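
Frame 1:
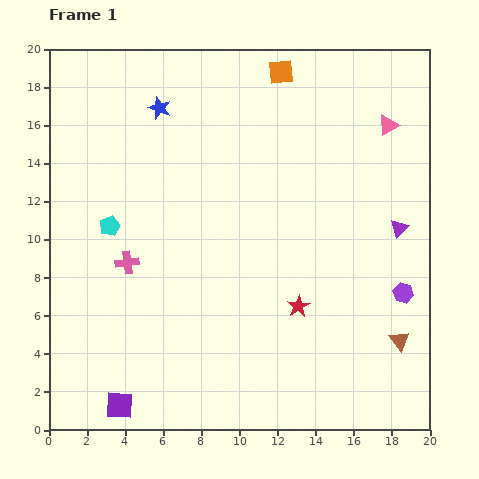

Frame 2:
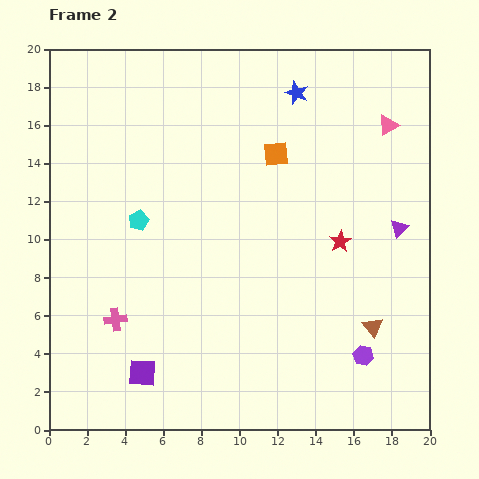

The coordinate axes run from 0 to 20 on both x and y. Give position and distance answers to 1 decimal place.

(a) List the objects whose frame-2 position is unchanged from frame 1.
the purple triangle, the pink triangle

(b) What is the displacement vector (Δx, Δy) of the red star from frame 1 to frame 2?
(2.2, 3.4)

The red star was at (13.1, 6.5) in frame 1 and (15.3, 9.9) in frame 2.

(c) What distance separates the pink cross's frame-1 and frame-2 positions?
3.1

The pink cross moved from (4.1, 8.8) to (3.5, 5.8), a distance of √(0.6² + 3.0²) ≈ 3.1.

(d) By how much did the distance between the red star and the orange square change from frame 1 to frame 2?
-6.6

Distance in frame 1: 12.3. Distance in frame 2: 5.7.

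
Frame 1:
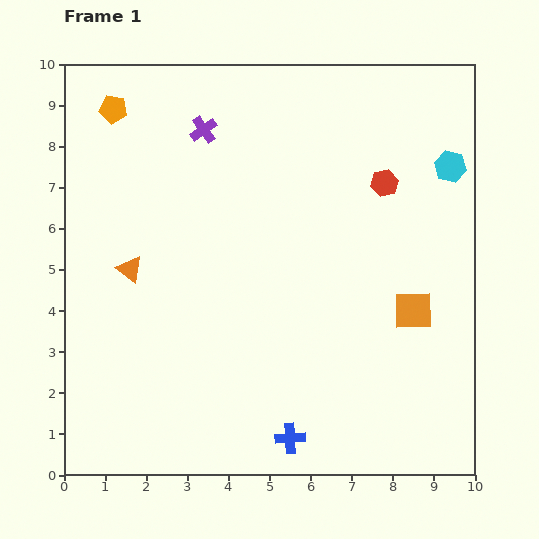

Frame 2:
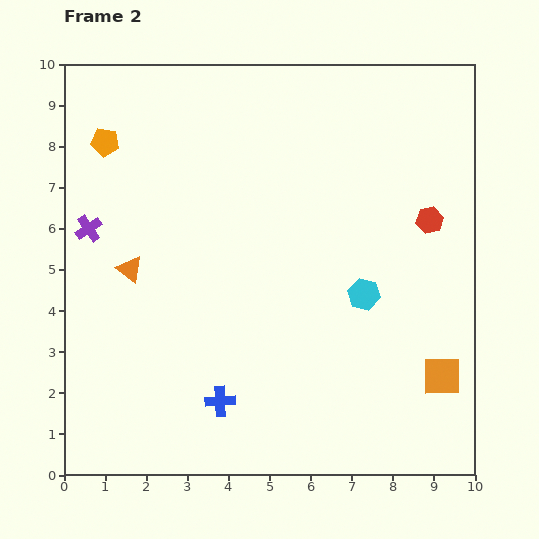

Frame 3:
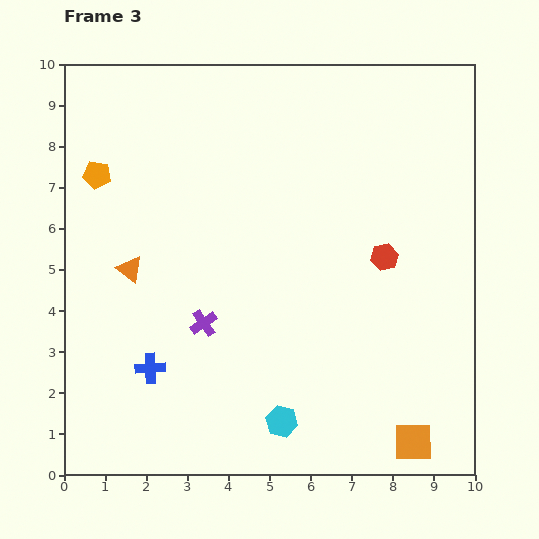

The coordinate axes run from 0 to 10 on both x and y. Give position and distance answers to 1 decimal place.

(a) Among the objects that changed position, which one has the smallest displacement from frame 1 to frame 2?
the orange pentagon

(moved 0.8)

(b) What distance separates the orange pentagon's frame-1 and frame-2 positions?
0.8

The orange pentagon moved from (1.2, 8.9) to (1.0, 8.1), a distance of √(0.2² + 0.8²) ≈ 0.8.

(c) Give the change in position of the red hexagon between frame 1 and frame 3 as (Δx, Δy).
(0.0, -1.8)

The red hexagon was at (7.8, 7.1) in frame 1 and (7.8, 5.3) in frame 3.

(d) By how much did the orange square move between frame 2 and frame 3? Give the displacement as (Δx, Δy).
(-0.7, -1.6)

The orange square was at (9.2, 2.4) in frame 2 and (8.5, 0.8) in frame 3.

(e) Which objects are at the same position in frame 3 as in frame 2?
the orange triangle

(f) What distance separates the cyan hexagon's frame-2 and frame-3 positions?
3.7

The cyan hexagon moved from (7.3, 4.4) to (5.3, 1.3), a distance of √(2.0² + 3.1²) ≈ 3.7.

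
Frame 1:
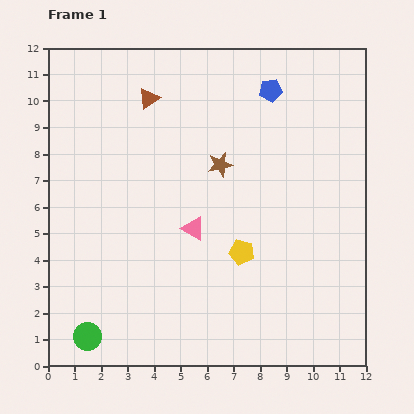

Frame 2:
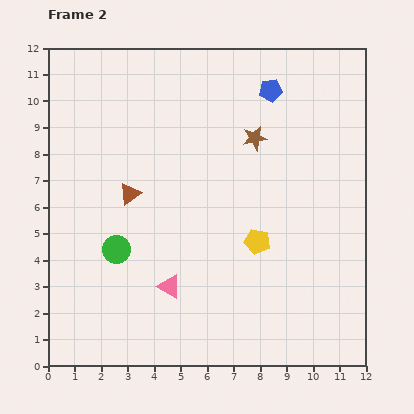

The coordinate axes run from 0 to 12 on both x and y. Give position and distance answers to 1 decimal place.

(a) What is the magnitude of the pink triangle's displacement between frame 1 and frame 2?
2.4

The pink triangle moved from (5.5, 5.2) to (4.6, 3.0), a distance of √(0.9² + 2.2²) ≈ 2.4.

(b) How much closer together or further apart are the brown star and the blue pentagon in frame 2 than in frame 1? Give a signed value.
-1.5

Distance in frame 1: 3.4. Distance in frame 2: 1.9.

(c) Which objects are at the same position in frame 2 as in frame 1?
the blue pentagon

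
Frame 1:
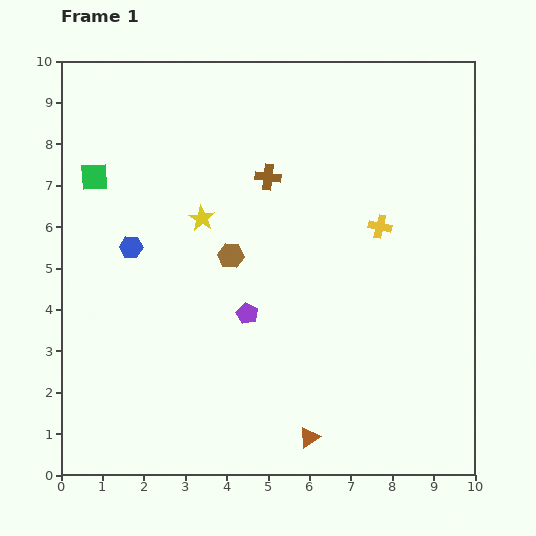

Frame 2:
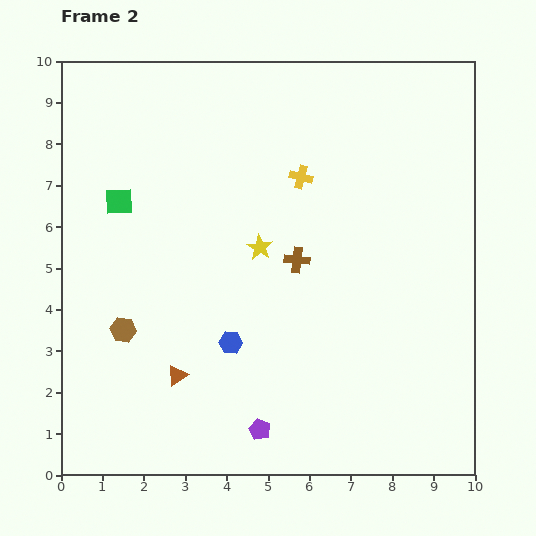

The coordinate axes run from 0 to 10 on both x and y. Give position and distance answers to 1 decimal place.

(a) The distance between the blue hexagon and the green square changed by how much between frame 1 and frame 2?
+2.4

Distance in frame 1: 1.9. Distance in frame 2: 4.3.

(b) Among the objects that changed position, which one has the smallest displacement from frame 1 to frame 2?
the green square

(moved 0.8)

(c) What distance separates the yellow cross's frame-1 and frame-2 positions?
2.2

The yellow cross moved from (7.7, 6.0) to (5.8, 7.2), a distance of √(1.9² + 1.2²) ≈ 2.2.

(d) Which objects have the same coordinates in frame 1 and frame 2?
none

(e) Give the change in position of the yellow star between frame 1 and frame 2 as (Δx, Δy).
(1.4, -0.7)

The yellow star was at (3.4, 6.2) in frame 1 and (4.8, 5.5) in frame 2.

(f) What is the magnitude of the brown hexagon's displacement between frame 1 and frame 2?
3.2

The brown hexagon moved from (4.1, 5.3) to (1.5, 3.5), a distance of √(2.6² + 1.8²) ≈ 3.2.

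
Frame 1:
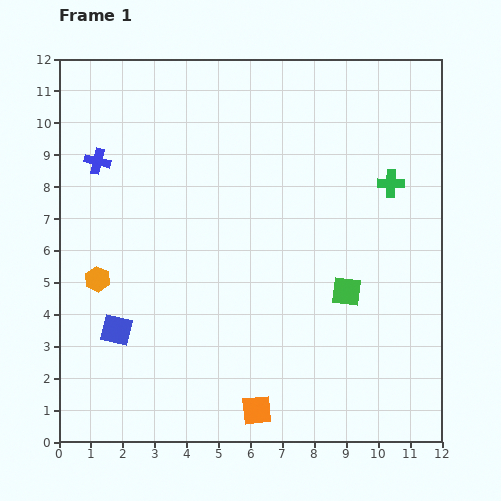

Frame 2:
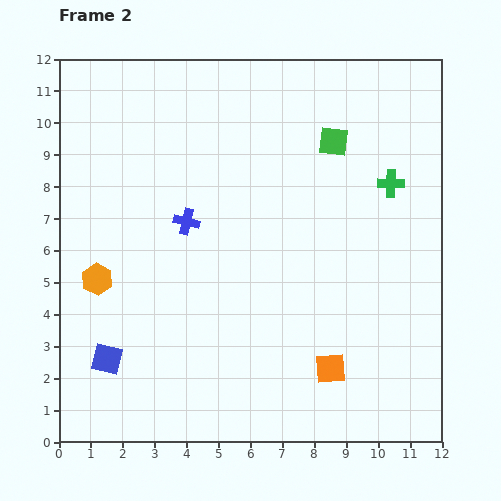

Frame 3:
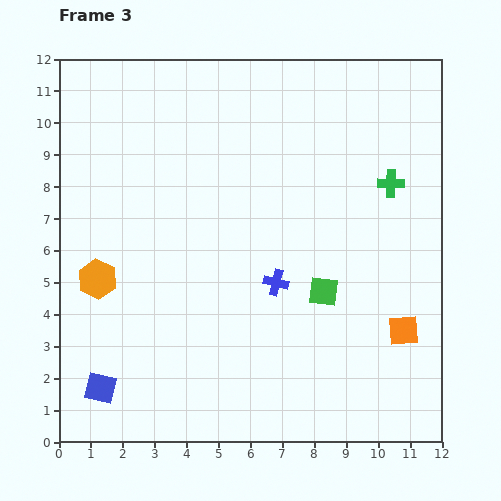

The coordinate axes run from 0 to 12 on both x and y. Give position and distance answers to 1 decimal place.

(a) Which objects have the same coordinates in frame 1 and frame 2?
the green cross, the orange hexagon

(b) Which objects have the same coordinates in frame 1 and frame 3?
the green cross, the orange hexagon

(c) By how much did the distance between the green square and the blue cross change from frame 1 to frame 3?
-7.3

Distance in frame 1: 8.8. Distance in frame 3: 1.5.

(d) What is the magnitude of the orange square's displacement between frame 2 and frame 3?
2.6

The orange square moved from (8.5, 2.3) to (10.8, 3.5), a distance of √(2.3² + 1.2²) ≈ 2.6.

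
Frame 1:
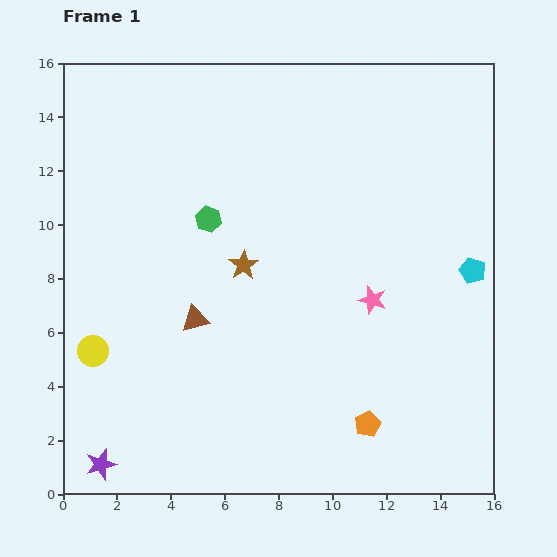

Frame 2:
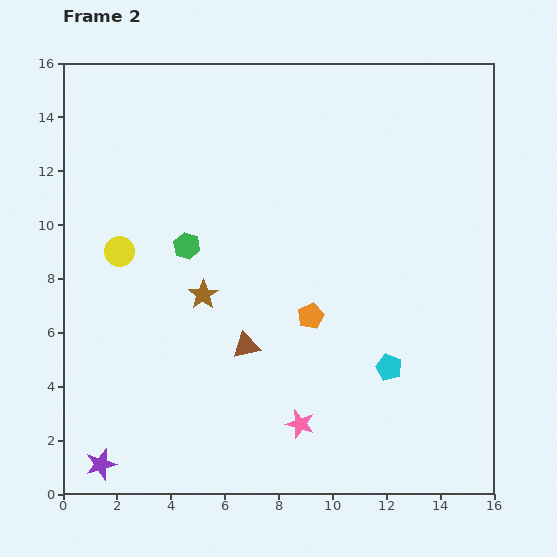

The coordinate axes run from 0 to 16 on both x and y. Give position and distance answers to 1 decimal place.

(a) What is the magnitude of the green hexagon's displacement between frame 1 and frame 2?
1.3

The green hexagon moved from (5.4, 10.2) to (4.6, 9.2), a distance of √(0.8² + 1.0²) ≈ 1.3.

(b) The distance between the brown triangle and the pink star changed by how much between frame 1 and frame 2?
-3.1

Distance in frame 1: 6.6. Distance in frame 2: 3.5.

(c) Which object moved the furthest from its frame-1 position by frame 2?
the pink star

(moved 5.3; next 4.8)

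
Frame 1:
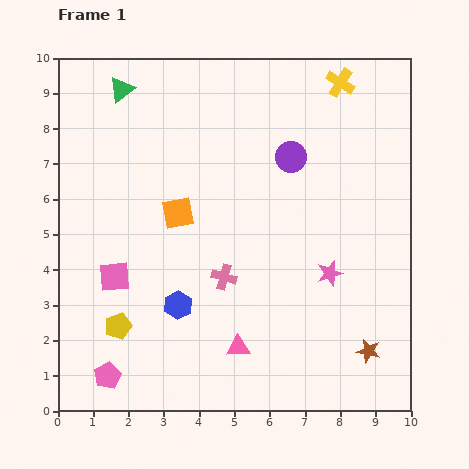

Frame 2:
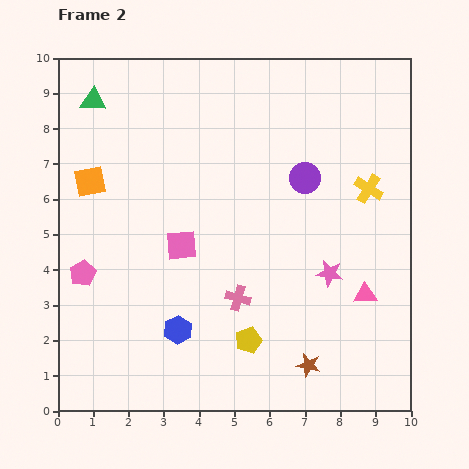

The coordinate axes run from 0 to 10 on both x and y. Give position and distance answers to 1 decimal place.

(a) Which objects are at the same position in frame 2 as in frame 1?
the pink star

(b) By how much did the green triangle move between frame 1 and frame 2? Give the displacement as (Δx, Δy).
(-0.8, -0.3)

The green triangle was at (1.8, 9.1) in frame 1 and (1.0, 8.8) in frame 2.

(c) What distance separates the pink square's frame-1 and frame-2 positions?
2.1

The pink square moved from (1.6, 3.8) to (3.5, 4.7), a distance of √(1.9² + 0.9²) ≈ 2.1.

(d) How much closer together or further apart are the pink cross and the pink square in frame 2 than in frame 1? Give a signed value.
-0.9

Distance in frame 1: 3.1. Distance in frame 2: 2.2.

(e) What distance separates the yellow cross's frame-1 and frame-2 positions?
3.1

The yellow cross moved from (8.0, 9.3) to (8.8, 6.3), a distance of √(0.8² + 3.0²) ≈ 3.1.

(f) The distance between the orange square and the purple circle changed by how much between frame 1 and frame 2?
+2.5

Distance in frame 1: 3.6. Distance in frame 2: 6.1.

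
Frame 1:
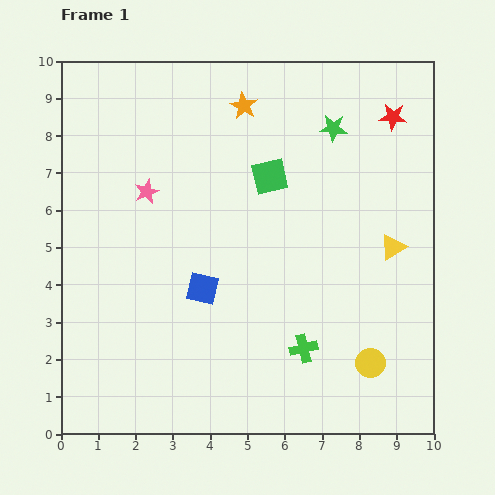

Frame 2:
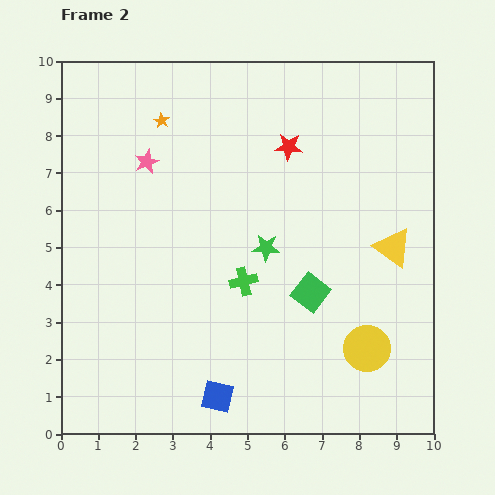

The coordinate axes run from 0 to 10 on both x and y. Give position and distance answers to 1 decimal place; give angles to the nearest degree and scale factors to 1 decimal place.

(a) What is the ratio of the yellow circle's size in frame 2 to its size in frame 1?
1.6×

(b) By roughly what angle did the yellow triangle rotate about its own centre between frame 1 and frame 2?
53° counter-clockwise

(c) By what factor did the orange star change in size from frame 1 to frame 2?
0.6×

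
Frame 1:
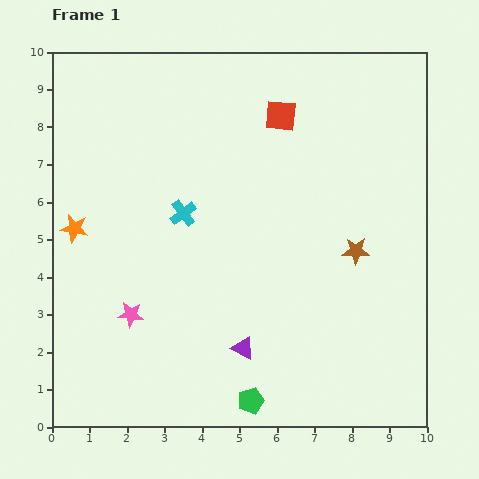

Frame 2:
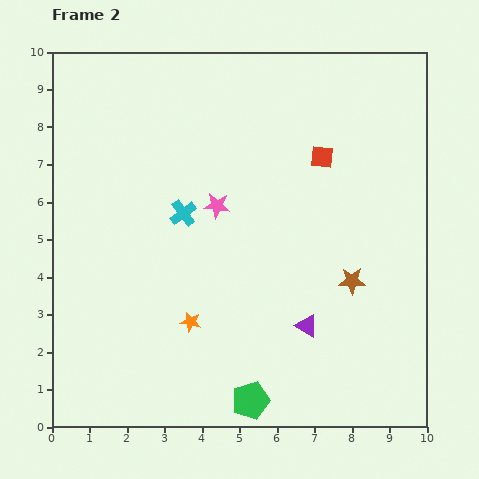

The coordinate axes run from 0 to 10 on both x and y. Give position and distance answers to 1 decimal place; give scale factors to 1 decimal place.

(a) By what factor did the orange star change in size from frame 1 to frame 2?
0.7×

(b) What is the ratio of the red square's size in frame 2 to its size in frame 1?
0.7×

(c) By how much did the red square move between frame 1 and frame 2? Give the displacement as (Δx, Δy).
(1.1, -1.1)

The red square was at (6.1, 8.3) in frame 1 and (7.2, 7.2) in frame 2.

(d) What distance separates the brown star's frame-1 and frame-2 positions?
0.8

The brown star moved from (8.1, 4.7) to (8.0, 3.9), a distance of √(0.1² + 0.8²) ≈ 0.8.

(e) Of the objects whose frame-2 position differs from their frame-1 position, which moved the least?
the brown star

(moved 0.8)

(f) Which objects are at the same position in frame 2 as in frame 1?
the green pentagon, the cyan cross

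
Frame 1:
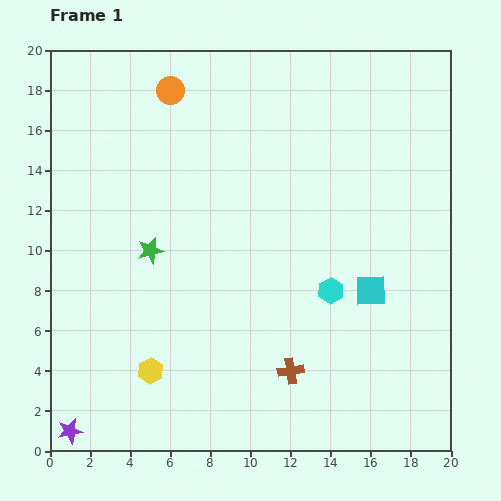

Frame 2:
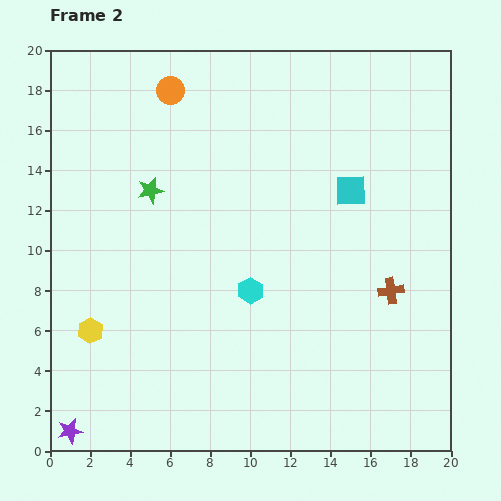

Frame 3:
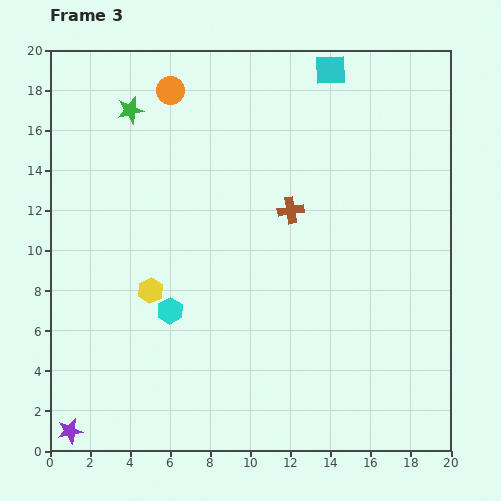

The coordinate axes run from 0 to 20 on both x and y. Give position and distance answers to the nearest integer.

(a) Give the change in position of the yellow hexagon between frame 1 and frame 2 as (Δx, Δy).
(-3, 2)

The yellow hexagon was at (5, 4) in frame 1 and (2, 6) in frame 2.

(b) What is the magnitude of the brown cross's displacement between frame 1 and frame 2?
6

The brown cross moved from (12, 4) to (17, 8), a distance of √(5² + 4²) ≈ 6.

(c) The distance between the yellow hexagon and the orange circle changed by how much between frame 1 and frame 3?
-4

Distance in frame 1: 14. Distance in frame 3: 10.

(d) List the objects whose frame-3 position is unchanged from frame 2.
the purple star, the orange circle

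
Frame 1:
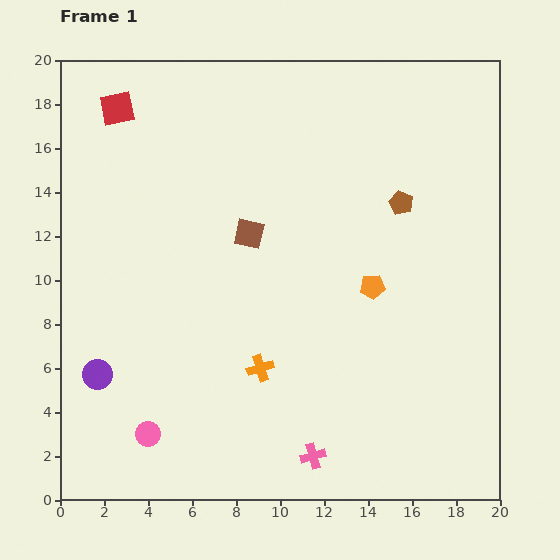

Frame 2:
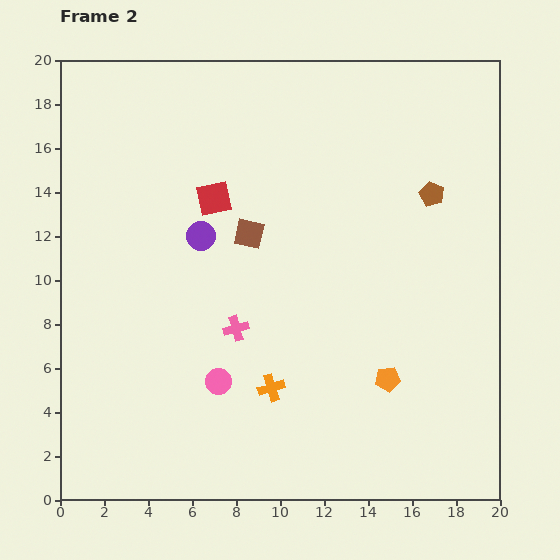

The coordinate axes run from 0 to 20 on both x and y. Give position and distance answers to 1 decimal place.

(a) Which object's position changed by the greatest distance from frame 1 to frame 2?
the purple circle

(moved 7.9; next 6.8)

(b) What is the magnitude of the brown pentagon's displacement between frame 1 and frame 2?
1.5

The brown pentagon moved from (15.5, 13.5) to (16.9, 13.9), a distance of √(1.4² + 0.4²) ≈ 1.5.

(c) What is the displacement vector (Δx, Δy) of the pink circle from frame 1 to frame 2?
(3.2, 2.4)

The pink circle was at (4.0, 3.0) in frame 1 and (7.2, 5.4) in frame 2.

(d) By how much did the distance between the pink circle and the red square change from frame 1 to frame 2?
-6.6

Distance in frame 1: 14.9. Distance in frame 2: 8.3.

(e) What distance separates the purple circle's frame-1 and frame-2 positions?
7.9

The purple circle moved from (1.7, 5.7) to (6.4, 12.0), a distance of √(4.7² + 6.3²) ≈ 7.9.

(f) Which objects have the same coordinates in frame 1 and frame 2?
the brown square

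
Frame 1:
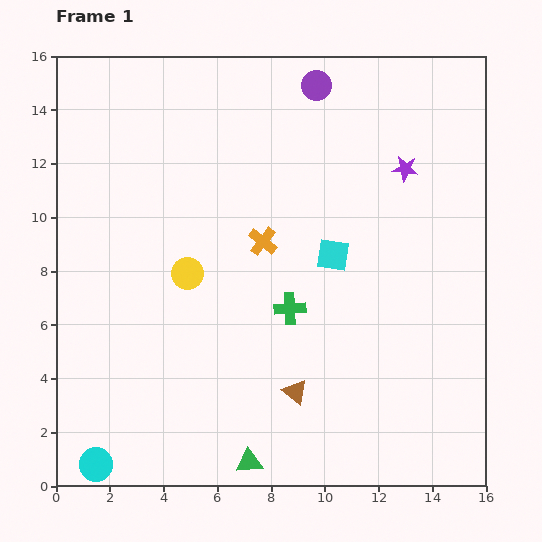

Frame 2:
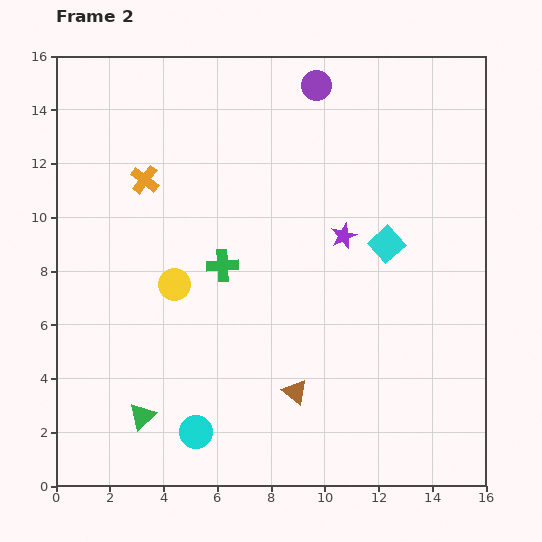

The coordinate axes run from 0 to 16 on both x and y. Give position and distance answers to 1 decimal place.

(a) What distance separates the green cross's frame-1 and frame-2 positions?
3.0

The green cross moved from (8.7, 6.6) to (6.2, 8.2), a distance of √(2.5² + 1.6²) ≈ 3.0.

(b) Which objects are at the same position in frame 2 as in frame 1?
the purple circle, the brown triangle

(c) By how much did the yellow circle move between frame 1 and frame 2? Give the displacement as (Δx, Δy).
(-0.5, -0.4)

The yellow circle was at (4.9, 7.9) in frame 1 and (4.4, 7.5) in frame 2.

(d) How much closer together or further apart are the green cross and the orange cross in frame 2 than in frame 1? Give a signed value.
+1.6

Distance in frame 1: 2.7. Distance in frame 2: 4.3.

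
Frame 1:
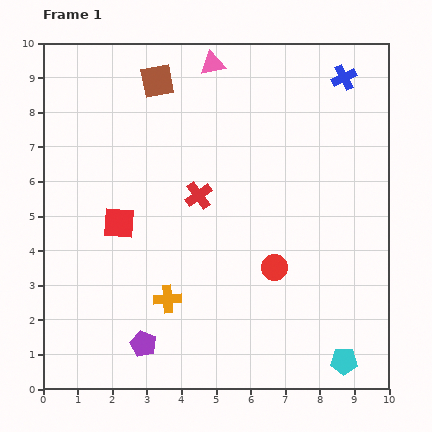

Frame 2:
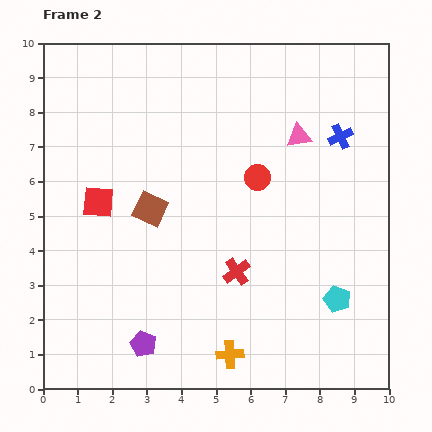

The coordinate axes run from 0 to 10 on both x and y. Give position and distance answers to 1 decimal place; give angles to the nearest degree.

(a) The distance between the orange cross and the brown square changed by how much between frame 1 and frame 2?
-1.5

Distance in frame 1: 6.3. Distance in frame 2: 4.8.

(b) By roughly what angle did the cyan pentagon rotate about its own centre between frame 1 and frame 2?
19° clockwise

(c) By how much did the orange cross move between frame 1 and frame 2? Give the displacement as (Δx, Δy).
(1.8, -1.6)

The orange cross was at (3.6, 2.6) in frame 1 and (5.4, 1.0) in frame 2.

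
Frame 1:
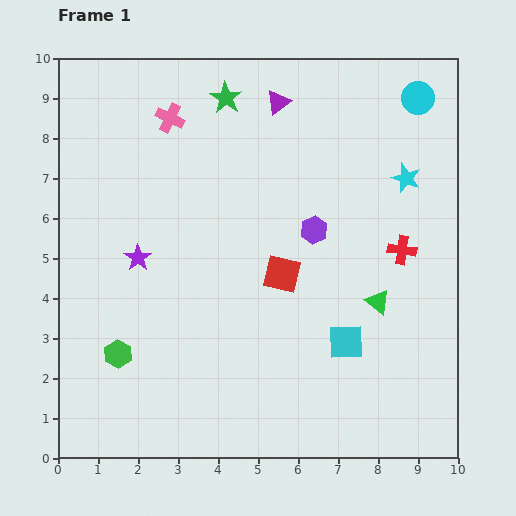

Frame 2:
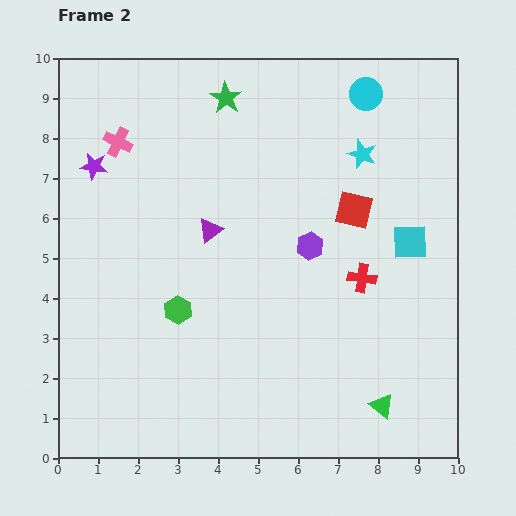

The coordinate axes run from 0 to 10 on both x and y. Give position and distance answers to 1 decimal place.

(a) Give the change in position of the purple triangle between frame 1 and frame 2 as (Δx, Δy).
(-1.7, -3.2)

The purple triangle was at (5.5, 8.9) in frame 1 and (3.8, 5.7) in frame 2.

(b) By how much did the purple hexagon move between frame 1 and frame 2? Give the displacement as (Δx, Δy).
(-0.1, -0.4)

The purple hexagon was at (6.4, 5.7) in frame 1 and (6.3, 5.3) in frame 2.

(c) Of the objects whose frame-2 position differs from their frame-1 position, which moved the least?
the purple hexagon

(moved 0.4)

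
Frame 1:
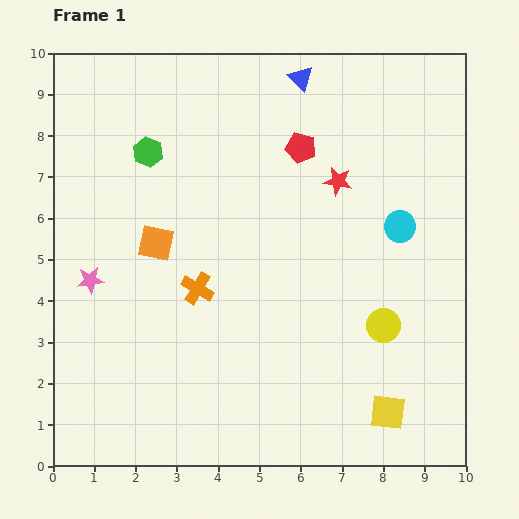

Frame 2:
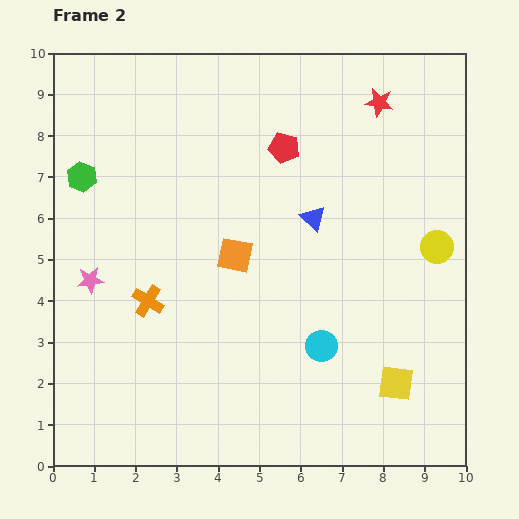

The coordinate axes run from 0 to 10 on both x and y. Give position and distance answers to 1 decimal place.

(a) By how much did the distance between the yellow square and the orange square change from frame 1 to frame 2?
-1.9

Distance in frame 1: 6.9. Distance in frame 2: 5.0.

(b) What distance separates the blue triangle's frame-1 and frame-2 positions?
3.4

The blue triangle moved from (6.0, 9.4) to (6.3, 6.0), a distance of √(0.3² + 3.4²) ≈ 3.4.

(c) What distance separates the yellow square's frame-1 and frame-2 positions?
0.7

The yellow square moved from (8.1, 1.3) to (8.3, 2.0), a distance of √(0.2² + 0.7²) ≈ 0.7.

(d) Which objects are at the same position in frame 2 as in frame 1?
the pink star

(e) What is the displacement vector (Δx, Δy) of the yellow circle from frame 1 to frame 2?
(1.3, 1.9)

The yellow circle was at (8.0, 3.4) in frame 1 and (9.3, 5.3) in frame 2.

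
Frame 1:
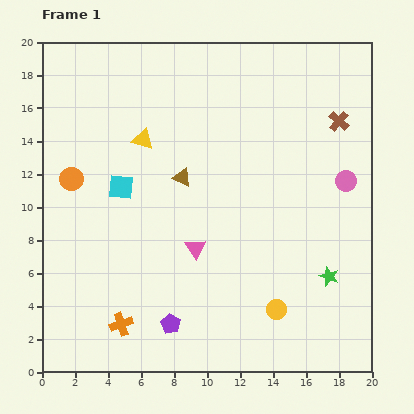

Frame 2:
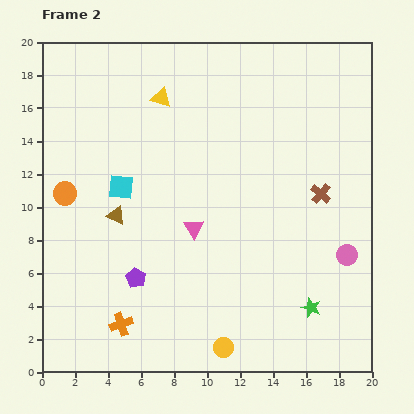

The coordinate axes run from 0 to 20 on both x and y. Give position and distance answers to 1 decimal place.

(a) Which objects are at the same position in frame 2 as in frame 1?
the cyan square, the orange cross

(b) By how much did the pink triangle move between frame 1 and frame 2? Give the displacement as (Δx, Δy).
(-0.1, 1.2)

The pink triangle was at (9.3, 7.5) in frame 1 and (9.2, 8.7) in frame 2.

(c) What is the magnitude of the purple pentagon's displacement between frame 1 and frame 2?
3.5

The purple pentagon moved from (7.8, 2.9) to (5.7, 5.7), a distance of √(2.1² + 2.8²) ≈ 3.5.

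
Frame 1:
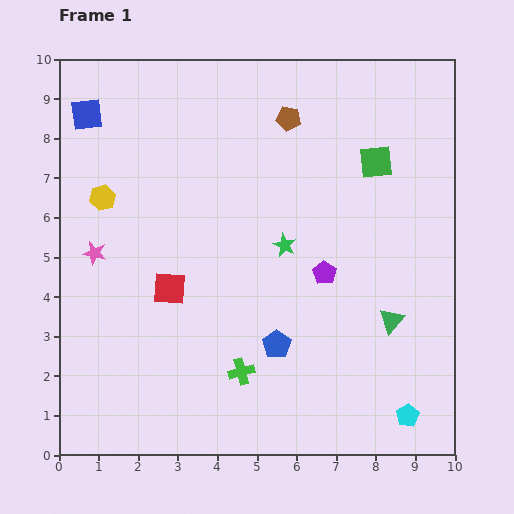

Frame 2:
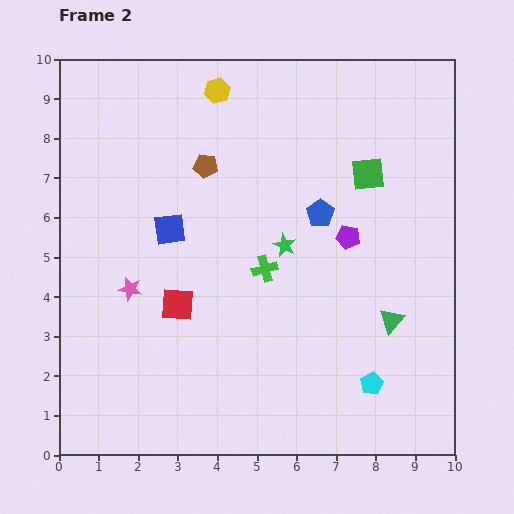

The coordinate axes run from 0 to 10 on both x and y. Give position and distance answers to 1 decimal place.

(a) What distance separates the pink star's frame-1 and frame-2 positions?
1.3

The pink star moved from (0.9, 5.1) to (1.8, 4.2), a distance of √(0.9² + 0.9²) ≈ 1.3.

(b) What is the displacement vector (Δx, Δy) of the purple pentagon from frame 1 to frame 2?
(0.6, 0.9)

The purple pentagon was at (6.7, 4.6) in frame 1 and (7.3, 5.5) in frame 2.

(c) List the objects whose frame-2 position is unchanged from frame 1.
the green star, the green triangle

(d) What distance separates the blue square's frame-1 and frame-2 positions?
3.6

The blue square moved from (0.7, 8.6) to (2.8, 5.7), a distance of √(2.1² + 2.9²) ≈ 3.6.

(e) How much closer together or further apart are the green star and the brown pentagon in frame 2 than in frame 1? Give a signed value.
-0.4

Distance in frame 1: 3.2. Distance in frame 2: 2.8.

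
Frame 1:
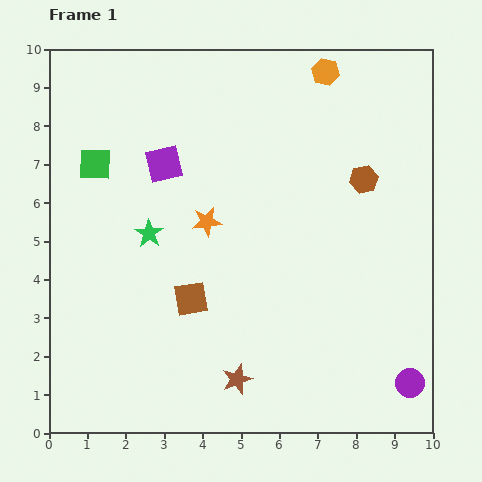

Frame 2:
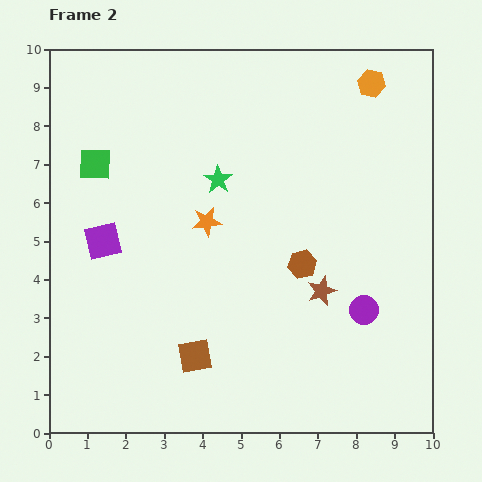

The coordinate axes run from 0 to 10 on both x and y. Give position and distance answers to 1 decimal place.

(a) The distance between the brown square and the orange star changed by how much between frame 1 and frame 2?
+1.5

Distance in frame 1: 2.0. Distance in frame 2: 3.5.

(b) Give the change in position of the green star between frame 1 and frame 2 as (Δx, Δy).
(1.8, 1.4)

The green star was at (2.6, 5.2) in frame 1 and (4.4, 6.6) in frame 2.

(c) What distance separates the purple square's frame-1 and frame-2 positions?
2.6

The purple square moved from (3.0, 7.0) to (1.4, 5.0), a distance of √(1.6² + 2.0²) ≈ 2.6.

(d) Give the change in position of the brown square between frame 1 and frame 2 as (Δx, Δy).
(0.1, -1.5)

The brown square was at (3.7, 3.5) in frame 1 and (3.8, 2.0) in frame 2.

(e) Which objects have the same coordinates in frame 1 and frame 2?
the orange star, the green square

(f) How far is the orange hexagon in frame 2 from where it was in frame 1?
1.2

The orange hexagon moved from (7.2, 9.4) to (8.4, 9.1), a distance of √(1.2² + 0.3²) ≈ 1.2.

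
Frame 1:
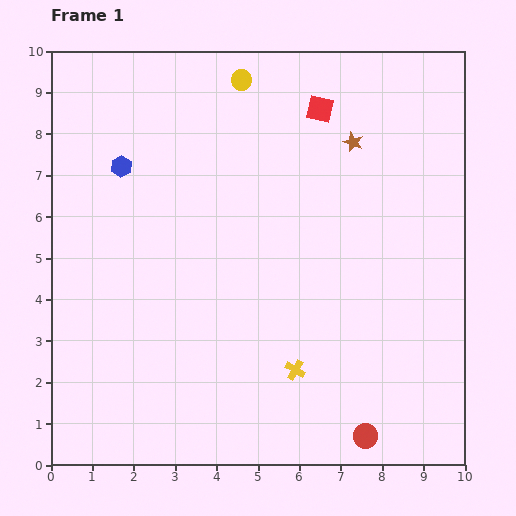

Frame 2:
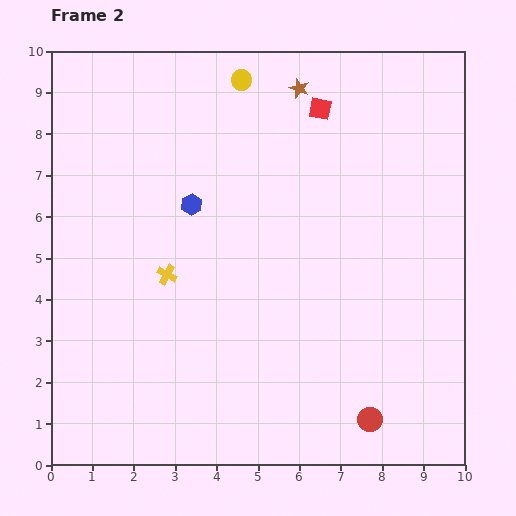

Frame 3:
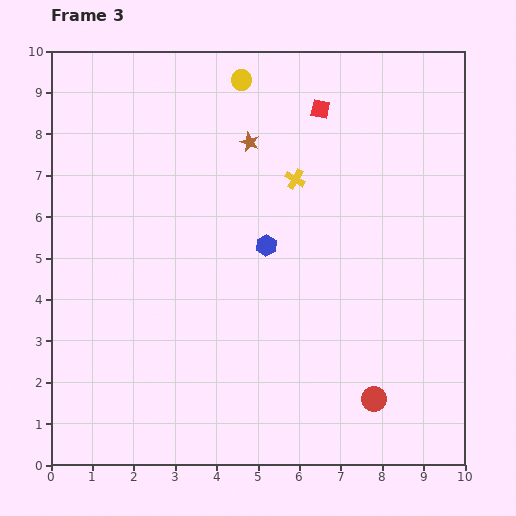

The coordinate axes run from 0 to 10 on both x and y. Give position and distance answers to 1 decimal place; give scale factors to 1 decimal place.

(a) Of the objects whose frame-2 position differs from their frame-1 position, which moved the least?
the red circle

(moved 0.4)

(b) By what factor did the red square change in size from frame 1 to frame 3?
0.7×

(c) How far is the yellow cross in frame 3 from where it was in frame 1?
4.6

The yellow cross moved from (5.9, 2.3) to (5.9, 6.9), a distance of √(0.0² + 4.6²) ≈ 4.6.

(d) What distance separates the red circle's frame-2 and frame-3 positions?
0.5

The red circle moved from (7.7, 1.1) to (7.8, 1.6), a distance of √(0.1² + 0.5²) ≈ 0.5.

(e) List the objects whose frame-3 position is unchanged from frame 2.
the yellow circle, the red square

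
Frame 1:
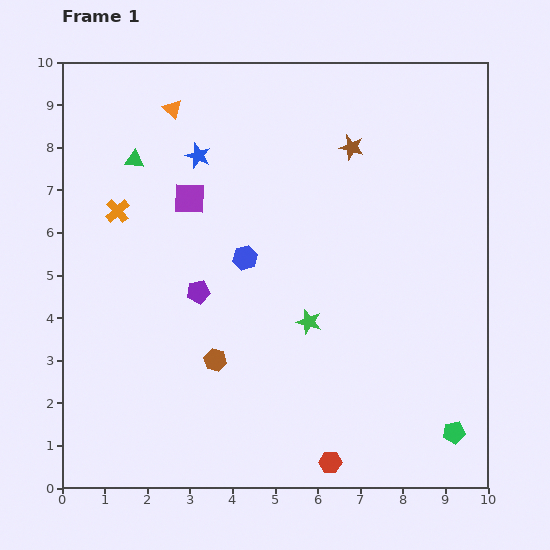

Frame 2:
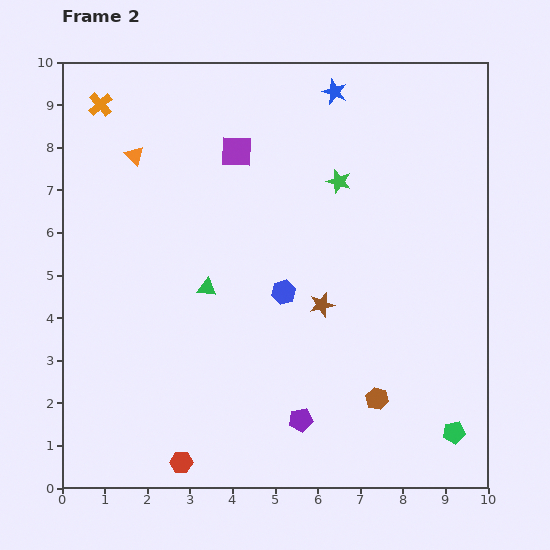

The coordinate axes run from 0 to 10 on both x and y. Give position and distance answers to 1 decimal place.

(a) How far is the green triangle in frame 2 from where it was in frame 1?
3.4

The green triangle moved from (1.7, 7.7) to (3.4, 4.7), a distance of √(1.7² + 3.0²) ≈ 3.4.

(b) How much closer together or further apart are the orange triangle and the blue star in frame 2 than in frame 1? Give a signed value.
+3.6

Distance in frame 1: 1.3. Distance in frame 2: 4.9.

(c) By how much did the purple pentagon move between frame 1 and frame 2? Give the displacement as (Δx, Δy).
(2.4, -3.0)

The purple pentagon was at (3.2, 4.6) in frame 1 and (5.6, 1.6) in frame 2.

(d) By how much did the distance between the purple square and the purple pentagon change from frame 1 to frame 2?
+4.3

Distance in frame 1: 2.2. Distance in frame 2: 6.5.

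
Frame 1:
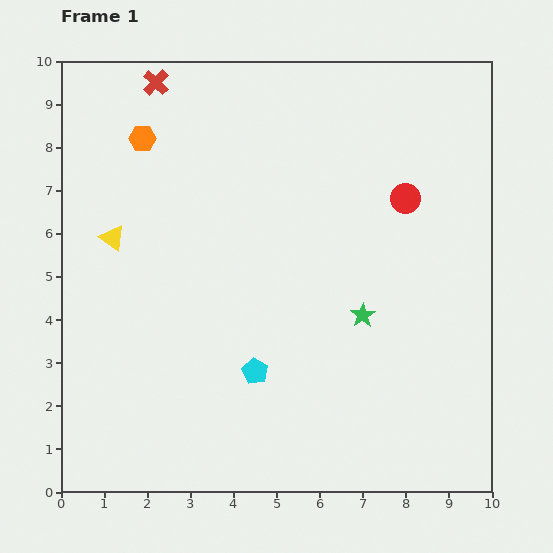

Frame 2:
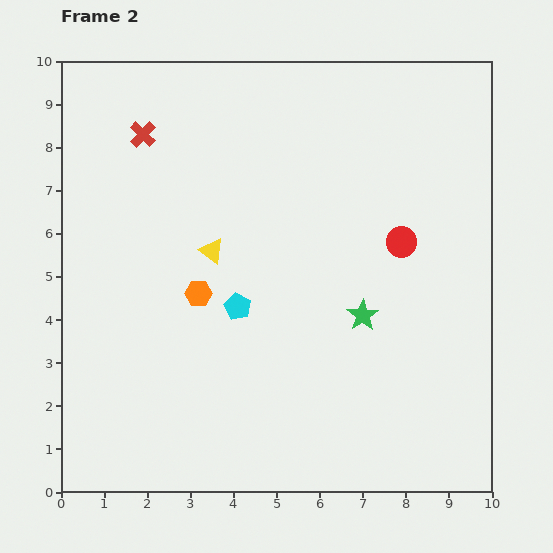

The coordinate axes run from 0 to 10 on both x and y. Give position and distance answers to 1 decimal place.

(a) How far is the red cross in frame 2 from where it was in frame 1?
1.2

The red cross moved from (2.2, 9.5) to (1.9, 8.3), a distance of √(0.3² + 1.2²) ≈ 1.2.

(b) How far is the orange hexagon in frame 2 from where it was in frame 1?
3.8

The orange hexagon moved from (1.9, 8.2) to (3.2, 4.6), a distance of √(1.3² + 3.6²) ≈ 3.8.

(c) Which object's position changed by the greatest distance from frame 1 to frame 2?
the orange hexagon

(moved 3.8; next 2.3)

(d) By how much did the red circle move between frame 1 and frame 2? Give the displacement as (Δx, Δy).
(-0.1, -1.0)

The red circle was at (8.0, 6.8) in frame 1 and (7.9, 5.8) in frame 2.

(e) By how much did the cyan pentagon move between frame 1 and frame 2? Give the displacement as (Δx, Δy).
(-0.4, 1.5)

The cyan pentagon was at (4.5, 2.8) in frame 1 and (4.1, 4.3) in frame 2.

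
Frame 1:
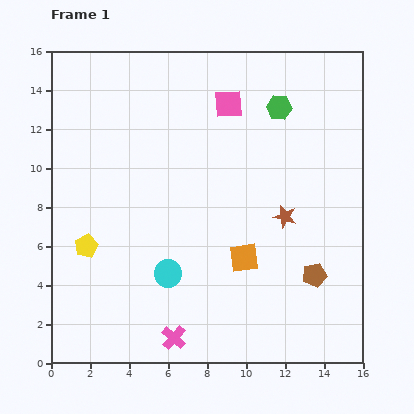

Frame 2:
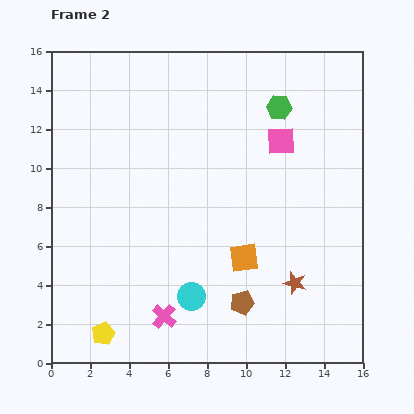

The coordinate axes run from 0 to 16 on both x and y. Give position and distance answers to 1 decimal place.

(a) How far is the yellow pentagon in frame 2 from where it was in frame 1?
4.6

The yellow pentagon moved from (1.8, 6.0) to (2.7, 1.5), a distance of √(0.9² + 4.5²) ≈ 4.6.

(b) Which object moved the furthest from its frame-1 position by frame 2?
the yellow pentagon

(moved 4.6; next 4.0)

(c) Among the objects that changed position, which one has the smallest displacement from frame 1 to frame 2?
the pink cross

(moved 1.2)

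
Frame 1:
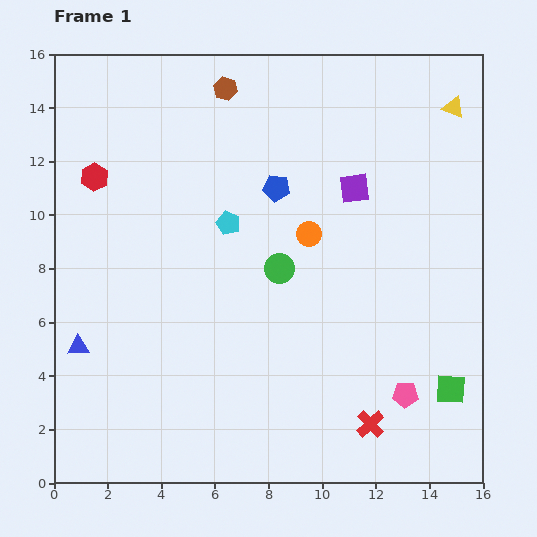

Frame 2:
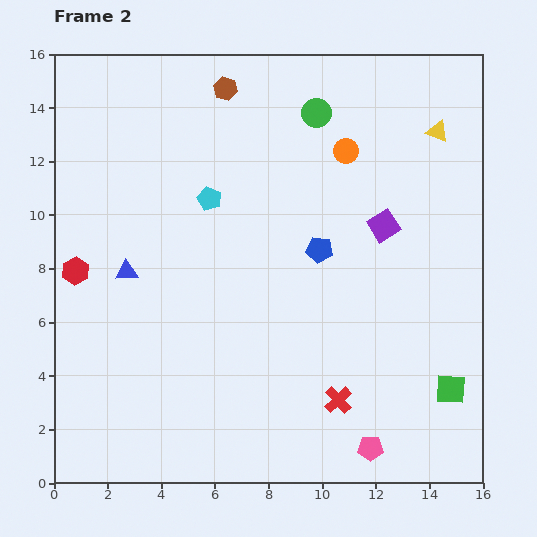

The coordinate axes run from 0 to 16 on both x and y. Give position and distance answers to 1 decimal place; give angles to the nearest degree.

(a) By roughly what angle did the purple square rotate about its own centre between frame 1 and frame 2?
25° counter-clockwise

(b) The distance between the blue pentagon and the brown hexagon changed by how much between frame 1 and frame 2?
+2.7

Distance in frame 1: 4.2. Distance in frame 2: 6.9.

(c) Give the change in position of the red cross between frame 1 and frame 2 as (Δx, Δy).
(-1.2, 0.9)

The red cross was at (11.8, 2.2) in frame 1 and (10.6, 3.1) in frame 2.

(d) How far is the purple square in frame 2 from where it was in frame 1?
1.8

The purple square moved from (11.2, 11.0) to (12.3, 9.6), a distance of √(1.1² + 1.4²) ≈ 1.8.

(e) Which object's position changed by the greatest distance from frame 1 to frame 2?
the green circle

(moved 6.0; next 3.6)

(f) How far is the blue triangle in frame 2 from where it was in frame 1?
3.3

The blue triangle moved from (0.9, 5.1) to (2.7, 7.9), a distance of √(1.8² + 2.8²) ≈ 3.3.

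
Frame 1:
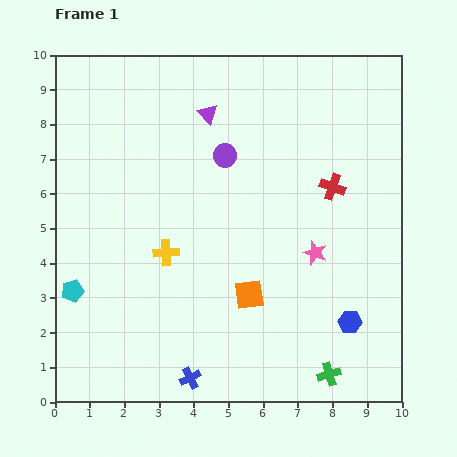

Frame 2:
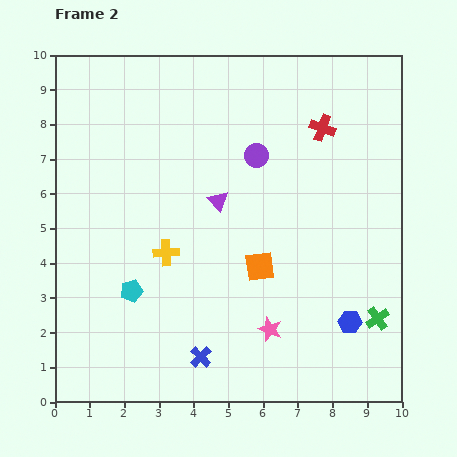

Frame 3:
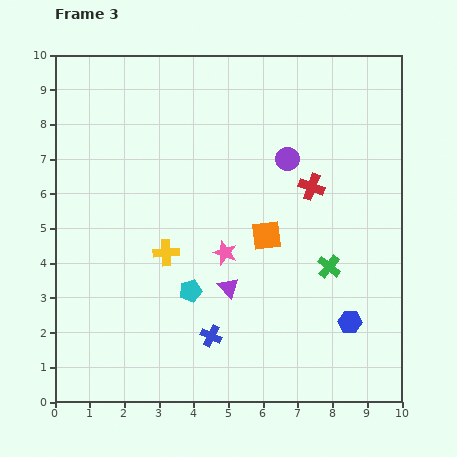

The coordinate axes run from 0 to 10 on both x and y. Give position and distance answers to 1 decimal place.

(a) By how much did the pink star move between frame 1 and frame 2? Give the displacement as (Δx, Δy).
(-1.3, -2.2)

The pink star was at (7.5, 4.3) in frame 1 and (6.2, 2.1) in frame 2.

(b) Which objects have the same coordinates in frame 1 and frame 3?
the yellow cross, the blue hexagon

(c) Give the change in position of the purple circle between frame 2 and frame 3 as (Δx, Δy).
(0.9, -0.1)

The purple circle was at (5.8, 7.1) in frame 2 and (6.7, 7.0) in frame 3.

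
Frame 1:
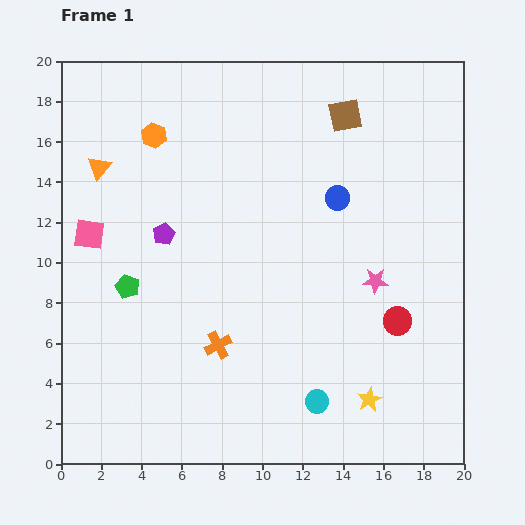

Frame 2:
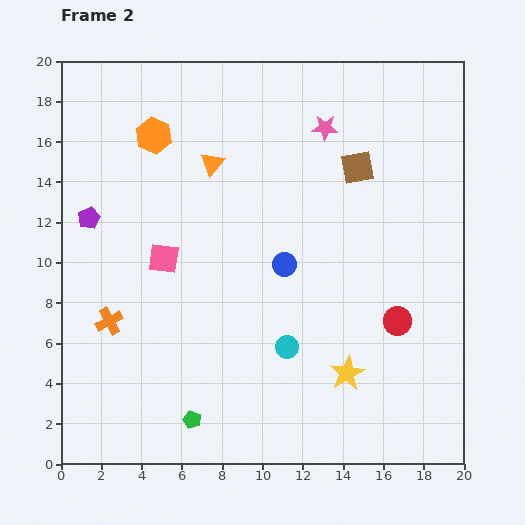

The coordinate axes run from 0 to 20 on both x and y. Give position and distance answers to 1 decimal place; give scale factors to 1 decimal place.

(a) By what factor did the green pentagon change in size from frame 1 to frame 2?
0.8×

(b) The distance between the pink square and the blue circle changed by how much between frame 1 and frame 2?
-6.4

Distance in frame 1: 12.4. Distance in frame 2: 6.0.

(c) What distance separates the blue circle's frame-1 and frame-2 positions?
4.2

The blue circle moved from (13.7, 13.2) to (11.1, 9.9), a distance of √(2.6² + 3.3²) ≈ 4.2.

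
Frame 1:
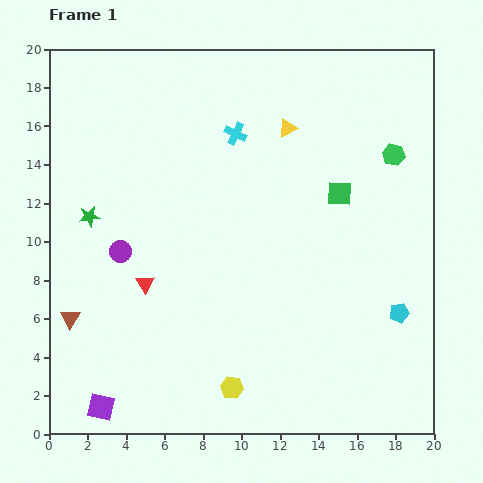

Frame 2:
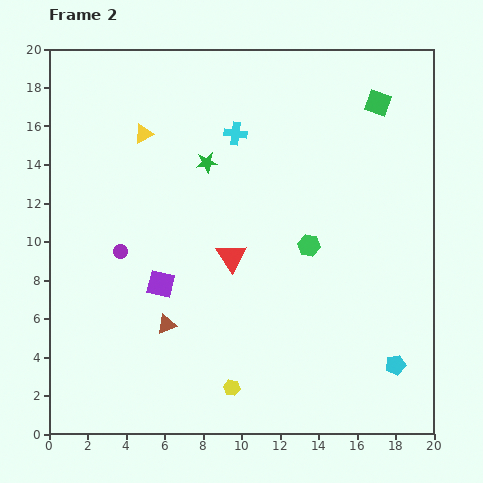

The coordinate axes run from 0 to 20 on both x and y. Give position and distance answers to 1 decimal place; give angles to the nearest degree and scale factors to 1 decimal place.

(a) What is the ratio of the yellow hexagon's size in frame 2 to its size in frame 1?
0.7×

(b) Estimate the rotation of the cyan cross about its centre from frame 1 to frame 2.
19° counter-clockwise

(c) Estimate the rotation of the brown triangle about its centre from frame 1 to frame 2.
38° clockwise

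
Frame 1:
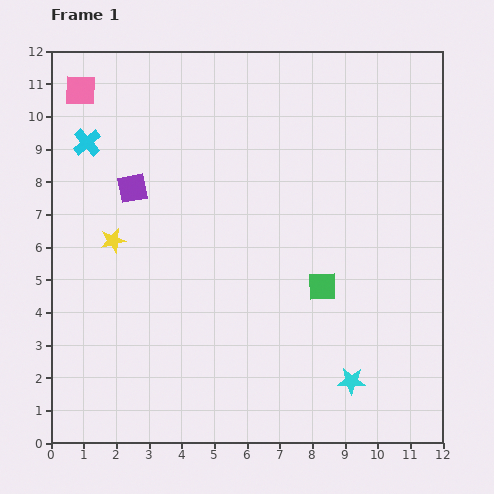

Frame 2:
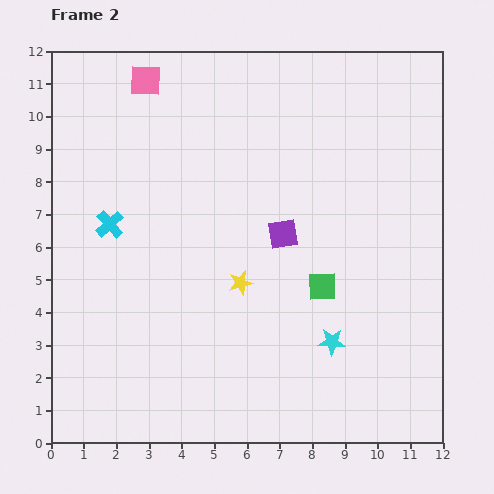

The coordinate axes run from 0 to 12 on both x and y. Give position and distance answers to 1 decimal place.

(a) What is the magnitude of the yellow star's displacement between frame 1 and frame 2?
4.1

The yellow star moved from (1.9, 6.2) to (5.8, 4.9), a distance of √(3.9² + 1.3²) ≈ 4.1.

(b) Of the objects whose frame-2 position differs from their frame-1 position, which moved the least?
the cyan star

(moved 1.3)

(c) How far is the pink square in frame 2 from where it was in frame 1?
2.0

The pink square moved from (0.9, 10.8) to (2.9, 11.1), a distance of √(2.0² + 0.3²) ≈ 2.0.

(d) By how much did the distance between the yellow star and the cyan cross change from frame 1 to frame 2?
+1.3

Distance in frame 1: 3.1. Distance in frame 2: 4.4.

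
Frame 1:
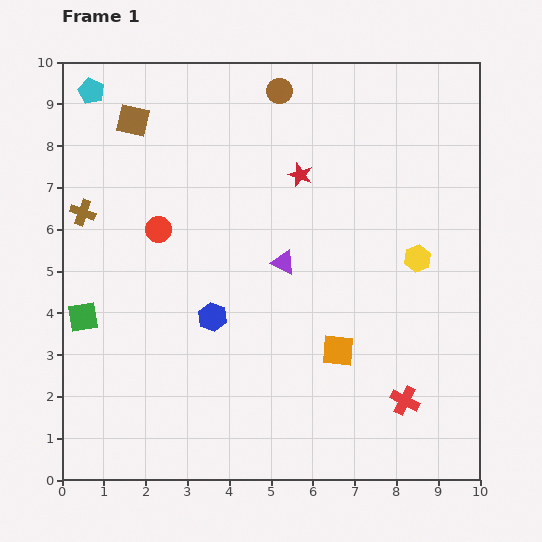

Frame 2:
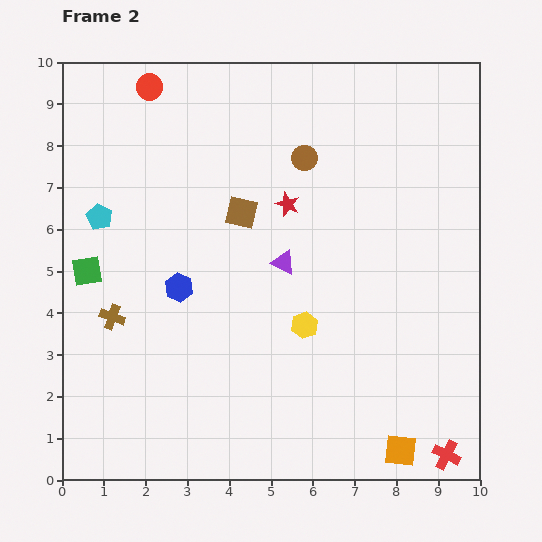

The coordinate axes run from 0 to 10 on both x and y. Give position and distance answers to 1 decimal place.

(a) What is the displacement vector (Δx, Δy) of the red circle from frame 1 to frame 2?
(-0.2, 3.4)

The red circle was at (2.3, 6.0) in frame 1 and (2.1, 9.4) in frame 2.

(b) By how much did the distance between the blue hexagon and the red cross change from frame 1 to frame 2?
+2.5

Distance in frame 1: 5.0. Distance in frame 2: 7.5.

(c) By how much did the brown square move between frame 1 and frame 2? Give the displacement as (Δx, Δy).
(2.6, -2.2)

The brown square was at (1.7, 8.6) in frame 1 and (4.3, 6.4) in frame 2.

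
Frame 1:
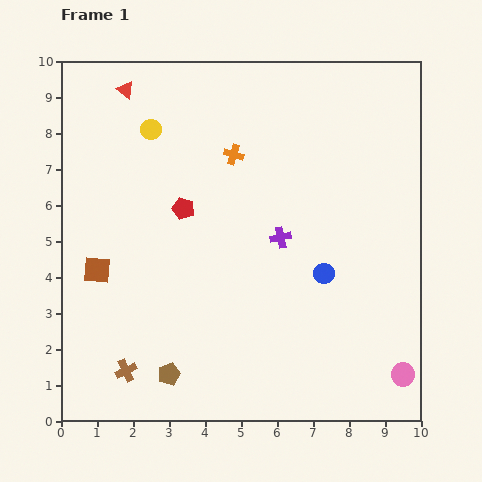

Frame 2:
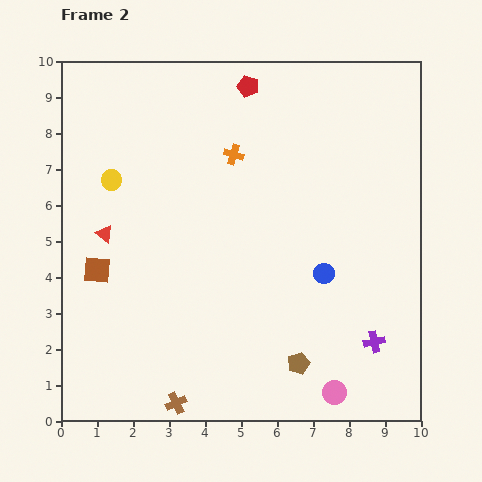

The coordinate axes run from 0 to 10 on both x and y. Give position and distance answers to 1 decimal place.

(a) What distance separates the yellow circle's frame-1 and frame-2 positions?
1.8

The yellow circle moved from (2.5, 8.1) to (1.4, 6.7), a distance of √(1.1² + 1.4²) ≈ 1.8.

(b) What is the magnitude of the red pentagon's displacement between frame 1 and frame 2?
3.8

The red pentagon moved from (3.4, 5.9) to (5.2, 9.3), a distance of √(1.8² + 3.4²) ≈ 3.8.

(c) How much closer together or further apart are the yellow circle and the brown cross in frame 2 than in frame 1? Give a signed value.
-0.2

Distance in frame 1: 6.7. Distance in frame 2: 6.5.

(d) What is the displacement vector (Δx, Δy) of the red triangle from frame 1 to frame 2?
(-0.6, -4.0)

The red triangle was at (1.8, 9.2) in frame 1 and (1.2, 5.2) in frame 2.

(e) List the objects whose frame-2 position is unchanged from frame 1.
the orange cross, the blue circle, the brown square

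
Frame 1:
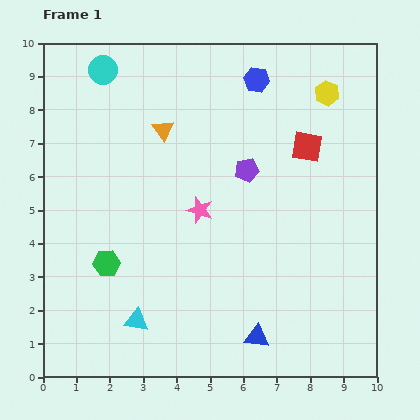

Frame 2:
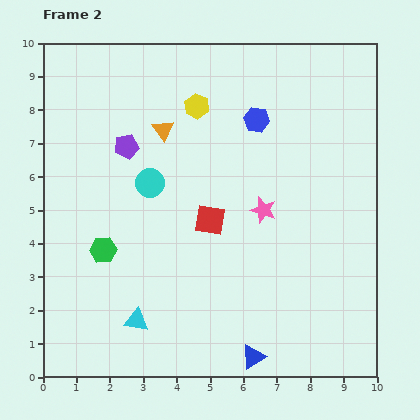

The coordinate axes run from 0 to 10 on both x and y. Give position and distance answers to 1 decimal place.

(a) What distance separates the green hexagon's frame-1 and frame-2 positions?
0.4

The green hexagon moved from (1.9, 3.4) to (1.8, 3.8), a distance of √(0.1² + 0.4²) ≈ 0.4.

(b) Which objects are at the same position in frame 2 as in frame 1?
the orange triangle, the cyan triangle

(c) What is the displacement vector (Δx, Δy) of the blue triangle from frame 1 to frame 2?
(-0.1, -0.6)

The blue triangle was at (6.4, 1.2) in frame 1 and (6.3, 0.6) in frame 2.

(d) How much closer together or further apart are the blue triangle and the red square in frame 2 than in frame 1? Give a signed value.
-1.6

Distance in frame 1: 5.9. Distance in frame 2: 4.3.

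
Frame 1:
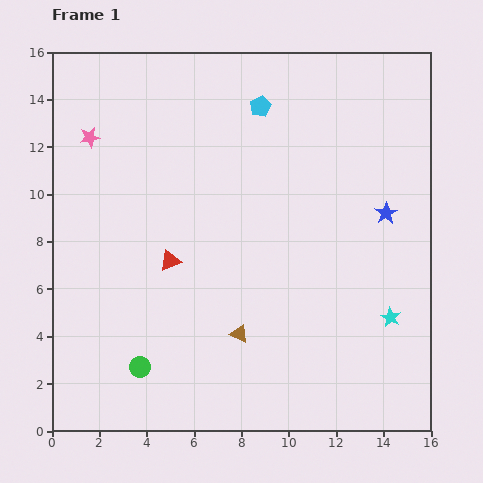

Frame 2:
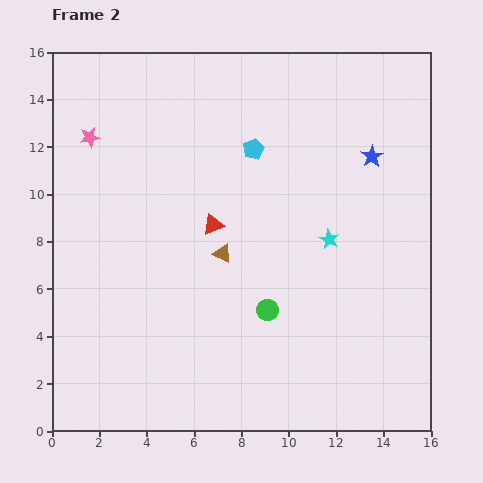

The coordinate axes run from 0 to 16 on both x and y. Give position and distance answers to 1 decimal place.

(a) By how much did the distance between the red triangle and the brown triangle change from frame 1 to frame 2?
-2.9

Distance in frame 1: 4.2. Distance in frame 2: 1.3.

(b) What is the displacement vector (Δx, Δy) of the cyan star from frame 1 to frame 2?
(-2.6, 3.3)

The cyan star was at (14.3, 4.8) in frame 1 and (11.7, 8.1) in frame 2.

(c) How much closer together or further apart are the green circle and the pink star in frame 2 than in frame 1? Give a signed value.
+0.6

Distance in frame 1: 9.9. Distance in frame 2: 10.5.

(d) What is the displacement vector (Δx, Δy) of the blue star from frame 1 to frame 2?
(-0.6, 2.4)

The blue star was at (14.1, 9.2) in frame 1 and (13.5, 11.6) in frame 2.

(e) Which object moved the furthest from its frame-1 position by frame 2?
the green circle

(moved 5.9; next 4.2)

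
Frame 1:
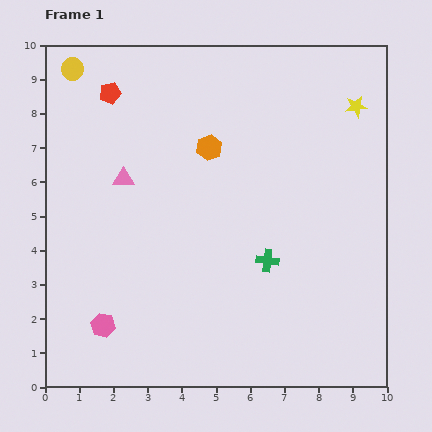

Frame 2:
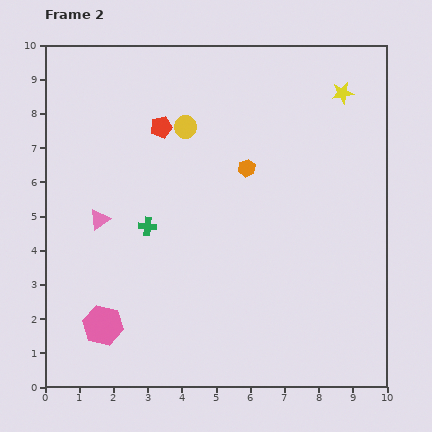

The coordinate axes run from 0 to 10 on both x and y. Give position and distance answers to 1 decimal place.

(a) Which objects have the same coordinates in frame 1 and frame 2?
the pink hexagon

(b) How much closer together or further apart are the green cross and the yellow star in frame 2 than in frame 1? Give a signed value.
+1.7

Distance in frame 1: 5.2. Distance in frame 2: 6.9.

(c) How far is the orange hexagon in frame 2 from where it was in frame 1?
1.3

The orange hexagon moved from (4.8, 7.0) to (5.9, 6.4), a distance of √(1.1² + 0.6²) ≈ 1.3.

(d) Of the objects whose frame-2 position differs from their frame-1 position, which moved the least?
the yellow star

(moved 0.6)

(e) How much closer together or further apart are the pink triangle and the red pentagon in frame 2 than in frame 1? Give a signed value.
+0.7

Distance in frame 1: 2.5. Distance in frame 2: 3.2.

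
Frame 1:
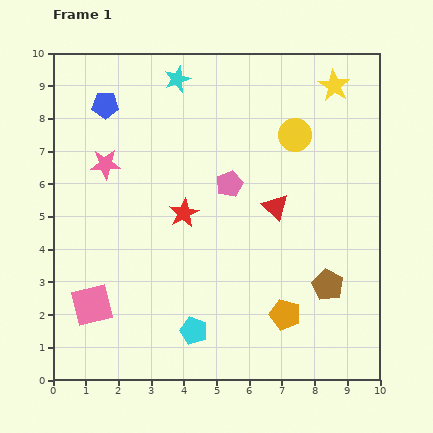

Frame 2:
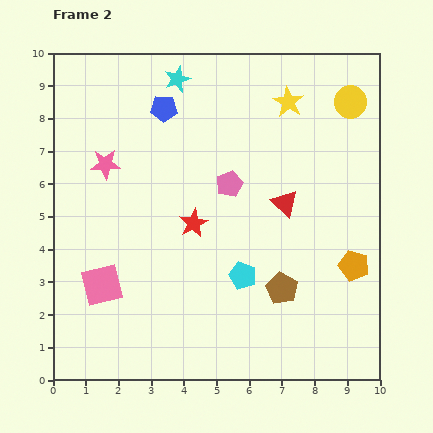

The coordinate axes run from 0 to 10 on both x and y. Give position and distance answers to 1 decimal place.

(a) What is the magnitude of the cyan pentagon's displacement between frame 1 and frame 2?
2.3

The cyan pentagon moved from (4.3, 1.5) to (5.8, 3.2), a distance of √(1.5² + 1.7²) ≈ 2.3.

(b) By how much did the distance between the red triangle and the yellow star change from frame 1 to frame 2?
-1.0

Distance in frame 1: 4.1. Distance in frame 2: 3.1.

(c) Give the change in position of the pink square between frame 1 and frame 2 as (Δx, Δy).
(0.3, 0.6)

The pink square was at (1.2, 2.3) in frame 1 and (1.5, 2.9) in frame 2.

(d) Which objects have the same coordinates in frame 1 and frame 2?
the cyan star, the pink star, the pink pentagon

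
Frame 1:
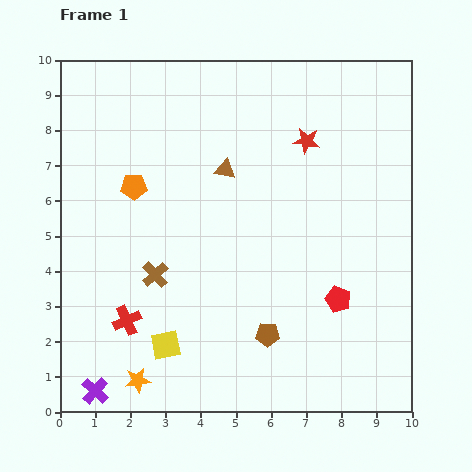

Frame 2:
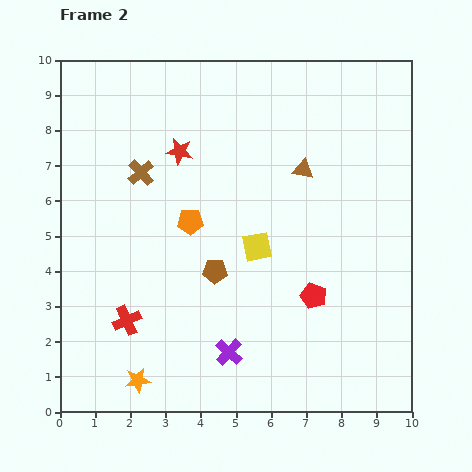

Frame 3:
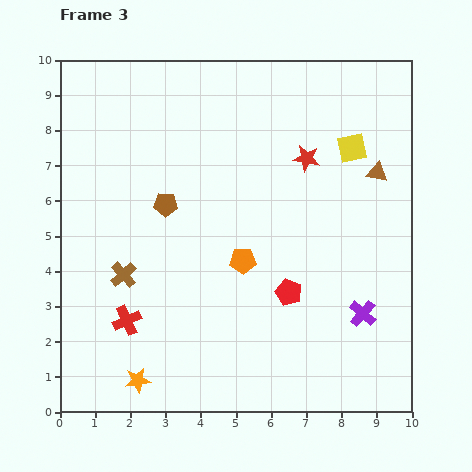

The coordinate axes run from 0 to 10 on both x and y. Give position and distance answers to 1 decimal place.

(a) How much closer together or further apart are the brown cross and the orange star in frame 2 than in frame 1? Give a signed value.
+2.9

Distance in frame 1: 3.0. Distance in frame 2: 5.9.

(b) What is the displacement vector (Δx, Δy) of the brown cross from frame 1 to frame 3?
(-0.9, 0.0)

The brown cross was at (2.7, 3.9) in frame 1 and (1.8, 3.9) in frame 3.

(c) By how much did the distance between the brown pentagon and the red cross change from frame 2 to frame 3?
+0.6

Distance in frame 2: 2.9. Distance in frame 3: 3.5.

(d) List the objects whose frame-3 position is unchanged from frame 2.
the red cross, the orange star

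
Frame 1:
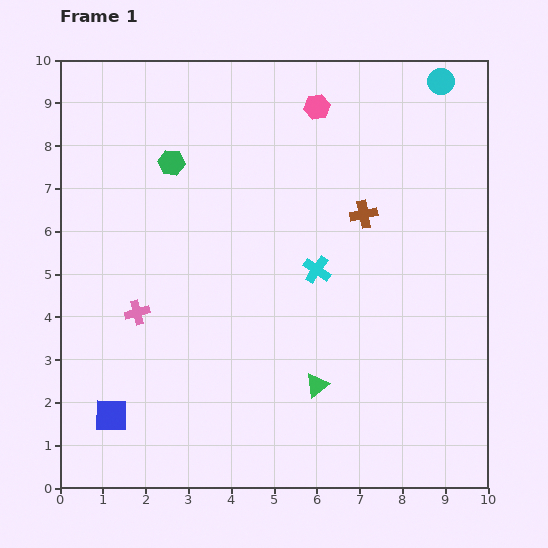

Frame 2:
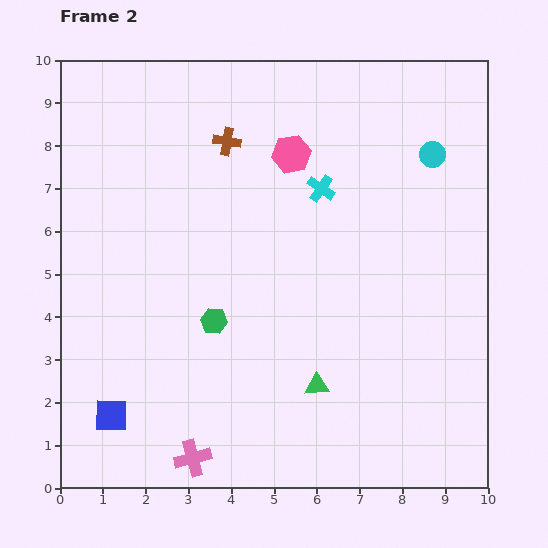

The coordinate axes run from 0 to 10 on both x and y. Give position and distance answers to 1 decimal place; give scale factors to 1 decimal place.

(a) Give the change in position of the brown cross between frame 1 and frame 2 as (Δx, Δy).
(-3.2, 1.7)

The brown cross was at (7.1, 6.4) in frame 1 and (3.9, 8.1) in frame 2.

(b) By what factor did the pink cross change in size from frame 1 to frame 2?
1.5×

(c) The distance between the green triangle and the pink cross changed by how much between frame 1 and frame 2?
-1.1

Distance in frame 1: 4.5. Distance in frame 2: 3.4.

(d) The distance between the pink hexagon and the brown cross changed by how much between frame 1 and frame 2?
-1.2

Distance in frame 1: 2.7. Distance in frame 2: 1.5.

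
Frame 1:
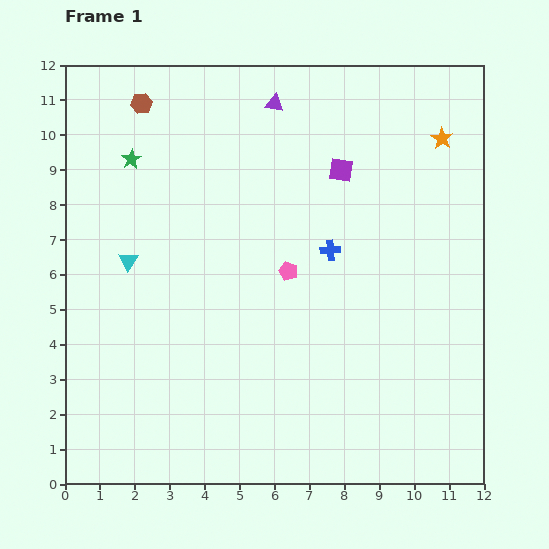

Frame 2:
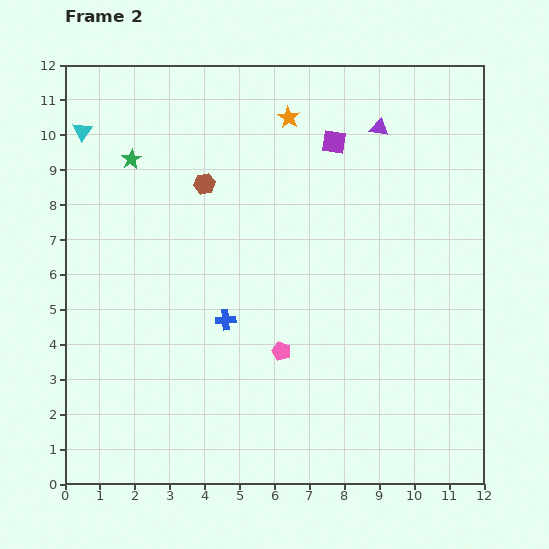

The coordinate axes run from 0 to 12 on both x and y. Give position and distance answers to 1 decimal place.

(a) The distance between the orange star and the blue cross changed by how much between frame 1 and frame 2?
+1.6

Distance in frame 1: 4.5. Distance in frame 2: 6.1.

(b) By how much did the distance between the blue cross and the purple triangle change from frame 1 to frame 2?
+2.5

Distance in frame 1: 4.5. Distance in frame 2: 7.0.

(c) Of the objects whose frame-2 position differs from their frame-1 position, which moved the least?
the purple square

(moved 0.8)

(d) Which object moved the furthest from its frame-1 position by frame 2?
the orange star

(moved 4.4; next 3.9)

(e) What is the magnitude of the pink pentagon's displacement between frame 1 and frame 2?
2.3

The pink pentagon moved from (6.4, 6.1) to (6.2, 3.8), a distance of √(0.2² + 2.3²) ≈ 2.3.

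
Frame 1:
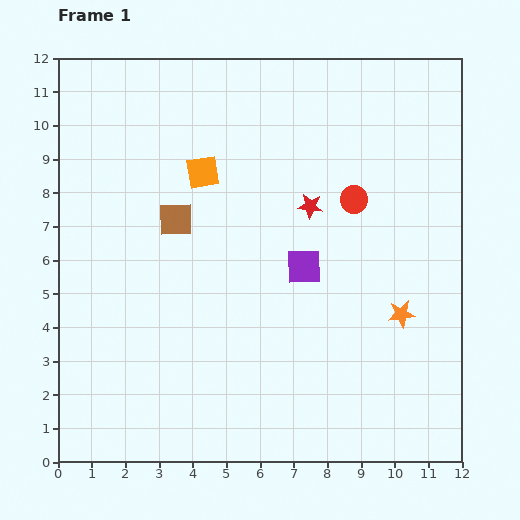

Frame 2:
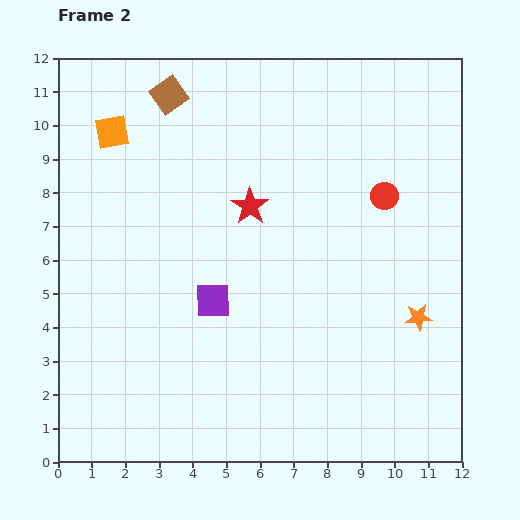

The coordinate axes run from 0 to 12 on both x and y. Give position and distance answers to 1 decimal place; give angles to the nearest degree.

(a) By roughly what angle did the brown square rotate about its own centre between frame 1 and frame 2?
34° counter-clockwise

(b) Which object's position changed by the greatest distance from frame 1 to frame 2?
the brown square

(moved 3.7; next 3.0)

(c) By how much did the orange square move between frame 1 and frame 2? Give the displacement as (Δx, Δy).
(-2.7, 1.2)

The orange square was at (4.3, 8.6) in frame 1 and (1.6, 9.8) in frame 2.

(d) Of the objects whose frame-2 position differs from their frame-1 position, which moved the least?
the orange star

(moved 0.5)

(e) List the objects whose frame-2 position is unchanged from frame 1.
none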